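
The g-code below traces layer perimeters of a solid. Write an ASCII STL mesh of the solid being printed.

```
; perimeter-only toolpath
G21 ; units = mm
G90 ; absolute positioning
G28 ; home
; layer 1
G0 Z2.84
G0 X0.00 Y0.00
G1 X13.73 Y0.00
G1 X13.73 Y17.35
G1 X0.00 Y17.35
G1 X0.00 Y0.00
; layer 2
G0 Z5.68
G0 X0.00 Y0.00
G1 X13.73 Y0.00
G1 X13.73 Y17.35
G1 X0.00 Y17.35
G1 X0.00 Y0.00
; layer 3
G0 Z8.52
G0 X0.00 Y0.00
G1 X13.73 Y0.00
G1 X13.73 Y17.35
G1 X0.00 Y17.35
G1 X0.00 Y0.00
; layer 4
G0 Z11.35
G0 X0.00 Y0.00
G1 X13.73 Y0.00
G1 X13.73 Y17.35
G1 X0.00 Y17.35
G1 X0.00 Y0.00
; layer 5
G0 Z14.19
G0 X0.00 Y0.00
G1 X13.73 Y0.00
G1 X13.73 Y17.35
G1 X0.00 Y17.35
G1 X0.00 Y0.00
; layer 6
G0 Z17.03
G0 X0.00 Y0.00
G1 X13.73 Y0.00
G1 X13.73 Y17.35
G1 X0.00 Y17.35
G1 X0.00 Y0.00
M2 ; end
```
solid part
  facet normal 0.0000 0.0000 -1.0000
    outer loop
      vertex 13.73 17.35 0.00
      vertex 13.73 0.00 0.00
      vertex 0.00 0.00 0.00
    endloop
  endfacet
  facet normal 0.0000 0.0000 -1.0000
    outer loop
      vertex 0.00 17.35 0.00
      vertex 13.73 17.35 0.00
      vertex 0.00 0.00 0.00
    endloop
  endfacet
  facet normal 0.0000 0.0000 1.0000
    outer loop
      vertex 0.00 0.00 17.03
      vertex 13.73 0.00 17.03
      vertex 13.73 17.35 17.03
    endloop
  endfacet
  facet normal 0.0000 0.0000 1.0000
    outer loop
      vertex 0.00 0.00 17.03
      vertex 13.73 17.35 17.03
      vertex 0.00 17.35 17.03
    endloop
  endfacet
  facet normal 0.0000 -1.0000 0.0000
    outer loop
      vertex 0.00 0.00 0.00
      vertex 13.73 0.00 0.00
      vertex 13.73 0.00 17.03
    endloop
  endfacet
  facet normal 0.0000 -1.0000 0.0000
    outer loop
      vertex 0.00 0.00 0.00
      vertex 13.73 0.00 17.03
      vertex 0.00 0.00 17.03
    endloop
  endfacet
  facet normal 0.0000 1.0000 0.0000
    outer loop
      vertex 13.73 17.35 17.03
      vertex 13.73 17.35 0.00
      vertex 0.00 17.35 0.00
    endloop
  endfacet
  facet normal 0.0000 1.0000 0.0000
    outer loop
      vertex 0.00 17.35 17.03
      vertex 13.73 17.35 17.03
      vertex 0.00 17.35 0.00
    endloop
  endfacet
  facet normal -1.0000 0.0000 0.0000
    outer loop
      vertex 0.00 17.35 17.03
      vertex 0.00 17.35 0.00
      vertex 0.00 0.00 0.00
    endloop
  endfacet
  facet normal -1.0000 0.0000 0.0000
    outer loop
      vertex 0.00 0.00 17.03
      vertex 0.00 17.35 17.03
      vertex 0.00 0.00 0.00
    endloop
  endfacet
  facet normal 1.0000 0.0000 0.0000
    outer loop
      vertex 13.73 0.00 0.00
      vertex 13.73 17.35 0.00
      vertex 13.73 17.35 17.03
    endloop
  endfacet
  facet normal 1.0000 0.0000 0.0000
    outer loop
      vertex 13.73 0.00 0.00
      vertex 13.73 17.35 17.03
      vertex 13.73 0.00 17.03
    endloop
  endfacet
endsolid part

The G0 Z moves step by Δz≈2.84 mm. Every layer's G1 loop is the same polygon, so the solid is a straight extrusion of it from z=0 to z≈17. Closing with flat bottom and top caps and triangulating gives 12 facets — a rectangular box, roughly 13.7 × 17.4 mm footprint and 17 mm tall.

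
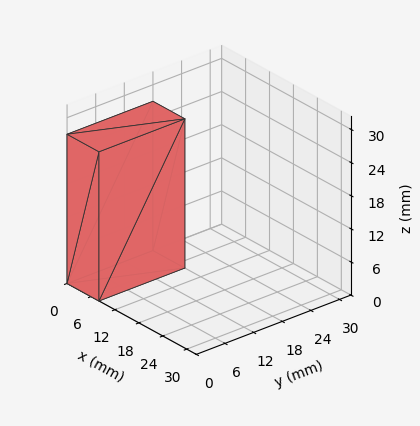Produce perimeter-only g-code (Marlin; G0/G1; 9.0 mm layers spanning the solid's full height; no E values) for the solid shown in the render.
Reading the render: the shape is a rectangular box, roughly 8 × 18 mm footprint and 27 mm tall (dimensions read to the nearest mm from the axis ticks). For the g-code, the solid's height is divided into equal slices at the stated Δz and each level perimeter traced with G1 moves after a G0 lift.

; perimeter-only toolpath
G21 ; units = mm
G90 ; absolute positioning
G28 ; home
; layer 1
G0 Z9.0
G0 X0.0 Y0.0
G1 X8.0 Y0.0
G1 X8.0 Y18.0
G1 X0.0 Y18.0
G1 X0.0 Y0.0
; layer 2
G0 Z18.0
G0 X0.0 Y0.0
G1 X8.0 Y0.0
G1 X8.0 Y18.0
G1 X0.0 Y18.0
G1 X0.0 Y0.0
; layer 3
G0 Z27.0
G0 X0.0 Y0.0
G1 X8.0 Y0.0
G1 X8.0 Y18.0
G1 X0.0 Y18.0
G1 X0.0 Y0.0
M2 ; end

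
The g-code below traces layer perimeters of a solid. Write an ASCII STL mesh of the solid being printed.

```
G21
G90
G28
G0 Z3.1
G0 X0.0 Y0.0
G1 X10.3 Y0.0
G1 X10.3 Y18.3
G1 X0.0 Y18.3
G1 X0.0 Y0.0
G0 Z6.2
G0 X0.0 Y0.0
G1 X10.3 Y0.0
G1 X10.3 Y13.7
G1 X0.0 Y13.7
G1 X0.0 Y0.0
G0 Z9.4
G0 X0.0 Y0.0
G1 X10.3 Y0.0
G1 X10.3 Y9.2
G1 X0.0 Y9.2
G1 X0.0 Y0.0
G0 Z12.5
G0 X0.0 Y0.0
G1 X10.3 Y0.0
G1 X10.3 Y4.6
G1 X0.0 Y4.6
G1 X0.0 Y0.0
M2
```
solid part
  facet normal 0.0000 0.0000 -1.0000
    outer loop
      vertex 10.3 22.9 0.0
      vertex 10.3 0.0 0.0
      vertex 0.0 0.0 0.0
    endloop
  endfacet
  facet normal 0.0000 0.0000 -1.0000
    outer loop
      vertex 0.0 22.9 0.0
      vertex 10.3 22.9 0.0
      vertex 0.0 0.0 0.0
    endloop
  endfacet
  facet normal 0.0000 -1.0000 0.0000
    outer loop
      vertex 0.0 0.0 0.0
      vertex 10.3 0.0 0.0
      vertex 10.3 0.0 15.6
    endloop
  endfacet
  facet normal 0.0000 -1.0000 0.0000
    outer loop
      vertex 0.0 0.0 0.0
      vertex 10.3 0.0 15.6
      vertex 0.0 0.0 15.6
    endloop
  endfacet
  facet normal 0.0000 0.5630 0.8265
    outer loop
      vertex 0.0 0.0 15.6
      vertex 10.3 0.0 15.6
      vertex 10.3 22.9 0.0
    endloop
  endfacet
  facet normal 0.0000 0.5630 0.8265
    outer loop
      vertex 0.0 0.0 15.6
      vertex 10.3 22.9 0.0
      vertex 0.0 22.9 0.0
    endloop
  endfacet
  facet normal -1.0000 0.0000 0.0000
    outer loop
      vertex 0.0 0.0 15.6
      vertex 0.0 22.9 0.0
      vertex 0.0 0.0 0.0
    endloop
  endfacet
  facet normal 1.0000 0.0000 0.0000
    outer loop
      vertex 10.3 0.0 0.0
      vertex 10.3 22.9 0.0
      vertex 10.3 0.0 15.6
    endloop
  endfacet
endsolid part

The G0 Z moves step by Δz≈3.1 mm. The G1 loops shrink linearly with z, so the solid tapers from its base footprint up to z≈15.6. Closing with a flat bottom cap and the tapered top and triangulating gives 8 facets — a wedge (ramp): 10.3 × 22.9 mm base, rising to 15.6 mm along the y=0 edge and sloping linearly to z=0 at y=22.9.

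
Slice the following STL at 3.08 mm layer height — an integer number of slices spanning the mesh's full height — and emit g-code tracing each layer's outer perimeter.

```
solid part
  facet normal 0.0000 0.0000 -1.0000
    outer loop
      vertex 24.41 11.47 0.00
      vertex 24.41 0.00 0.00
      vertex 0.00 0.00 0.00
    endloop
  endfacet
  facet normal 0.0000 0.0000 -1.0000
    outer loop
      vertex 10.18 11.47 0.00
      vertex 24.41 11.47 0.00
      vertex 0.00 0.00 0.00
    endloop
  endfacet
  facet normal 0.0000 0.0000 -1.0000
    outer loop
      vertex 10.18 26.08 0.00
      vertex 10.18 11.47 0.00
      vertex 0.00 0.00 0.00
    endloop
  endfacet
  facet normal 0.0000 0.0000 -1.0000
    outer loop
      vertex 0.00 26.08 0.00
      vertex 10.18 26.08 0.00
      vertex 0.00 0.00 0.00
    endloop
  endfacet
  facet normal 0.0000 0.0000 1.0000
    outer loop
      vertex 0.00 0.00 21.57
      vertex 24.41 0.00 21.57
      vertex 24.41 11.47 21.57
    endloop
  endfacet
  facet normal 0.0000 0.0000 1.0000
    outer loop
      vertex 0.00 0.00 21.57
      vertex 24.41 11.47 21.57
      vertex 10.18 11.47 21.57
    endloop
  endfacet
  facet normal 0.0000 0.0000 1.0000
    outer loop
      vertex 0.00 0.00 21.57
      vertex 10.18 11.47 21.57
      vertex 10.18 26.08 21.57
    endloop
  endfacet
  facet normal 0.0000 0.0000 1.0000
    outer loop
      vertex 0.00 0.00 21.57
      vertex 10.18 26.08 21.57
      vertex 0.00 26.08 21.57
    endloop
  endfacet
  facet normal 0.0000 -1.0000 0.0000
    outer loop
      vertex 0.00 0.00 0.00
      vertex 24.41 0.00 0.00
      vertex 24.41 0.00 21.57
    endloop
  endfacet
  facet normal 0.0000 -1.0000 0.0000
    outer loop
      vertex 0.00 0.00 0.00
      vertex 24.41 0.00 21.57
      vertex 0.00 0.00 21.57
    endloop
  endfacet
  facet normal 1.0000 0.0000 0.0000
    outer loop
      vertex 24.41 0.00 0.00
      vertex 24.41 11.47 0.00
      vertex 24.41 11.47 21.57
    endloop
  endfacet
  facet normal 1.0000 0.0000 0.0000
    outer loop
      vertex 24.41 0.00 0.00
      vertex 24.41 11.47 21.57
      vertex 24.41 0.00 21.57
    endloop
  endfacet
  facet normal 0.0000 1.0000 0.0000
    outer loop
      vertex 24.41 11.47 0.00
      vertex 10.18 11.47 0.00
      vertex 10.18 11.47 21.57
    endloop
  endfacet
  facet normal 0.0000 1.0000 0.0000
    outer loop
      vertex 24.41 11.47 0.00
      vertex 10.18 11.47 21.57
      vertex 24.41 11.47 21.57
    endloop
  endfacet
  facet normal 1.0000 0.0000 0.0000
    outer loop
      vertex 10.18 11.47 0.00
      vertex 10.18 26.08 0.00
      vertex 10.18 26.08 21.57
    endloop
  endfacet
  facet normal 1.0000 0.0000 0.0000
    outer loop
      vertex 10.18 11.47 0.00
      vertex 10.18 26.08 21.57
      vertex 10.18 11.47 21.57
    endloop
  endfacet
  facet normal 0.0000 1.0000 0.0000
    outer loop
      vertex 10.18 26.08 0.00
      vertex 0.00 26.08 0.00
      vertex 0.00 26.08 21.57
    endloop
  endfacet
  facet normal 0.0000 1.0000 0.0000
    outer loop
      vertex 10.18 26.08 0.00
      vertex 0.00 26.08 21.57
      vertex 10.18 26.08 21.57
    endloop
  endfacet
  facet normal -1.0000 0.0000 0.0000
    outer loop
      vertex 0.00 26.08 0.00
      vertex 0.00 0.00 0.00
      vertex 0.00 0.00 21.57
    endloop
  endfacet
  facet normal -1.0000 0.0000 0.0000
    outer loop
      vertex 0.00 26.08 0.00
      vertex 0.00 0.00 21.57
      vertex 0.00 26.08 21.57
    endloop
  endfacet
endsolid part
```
; perimeter-only toolpath
G21 ; units = mm
G90 ; absolute positioning
G28 ; home
; layer 1
G0 Z3.08
G0 X0.00 Y0.00
G1 X24.41 Y0.00
G1 X24.41 Y11.47
G1 X10.18 Y11.47
G1 X10.18 Y26.08
G1 X0.00 Y26.08
G1 X0.00 Y0.00
; layer 2
G0 Z6.16
G0 X0.00 Y0.00
G1 X24.41 Y0.00
G1 X24.41 Y11.47
G1 X10.18 Y11.47
G1 X10.18 Y26.08
G1 X0.00 Y26.08
G1 X0.00 Y0.00
; layer 3
G0 Z9.24
G0 X0.00 Y0.00
G1 X24.41 Y0.00
G1 X24.41 Y11.47
G1 X10.18 Y11.47
G1 X10.18 Y26.08
G1 X0.00 Y26.08
G1 X0.00 Y0.00
; layer 4
G0 Z12.33
G0 X0.00 Y0.00
G1 X24.41 Y0.00
G1 X24.41 Y11.47
G1 X10.18 Y11.47
G1 X10.18 Y26.08
G1 X0.00 Y26.08
G1 X0.00 Y0.00
; layer 5
G0 Z15.41
G0 X0.00 Y0.00
G1 X24.41 Y0.00
G1 X24.41 Y11.47
G1 X10.18 Y11.47
G1 X10.18 Y26.08
G1 X0.00 Y26.08
G1 X0.00 Y0.00
; layer 6
G0 Z18.49
G0 X0.00 Y0.00
G1 X24.41 Y0.00
G1 X24.41 Y11.47
G1 X10.18 Y11.47
G1 X10.18 Y26.08
G1 X0.00 Y26.08
G1 X0.00 Y0.00
; layer 7
G0 Z21.57
G0 X0.00 Y0.00
G1 X24.41 Y0.00
G1 X24.41 Y11.47
G1 X10.18 Y11.47
G1 X10.18 Y26.08
G1 X0.00 Y26.08
G1 X0.00 Y0.00
M2 ; end

The solid is an L-shaped prism: outer 24.4 × 26.1 mm, arm thicknesses ≈ 11.5 mm (horizontal) and 10.2 mm (vertical), extruded 21.6 mm in z. Slicing at Δz = 3.08 mm — 7 equal slices spanning the solid's height, so layer i sits at z = i·h/7 — gives 7 non-empty perimeters. Each is a 6-segment closed polygon; G0 lifts to the layer z and rapids to the start vertex, then G1 traces the edges.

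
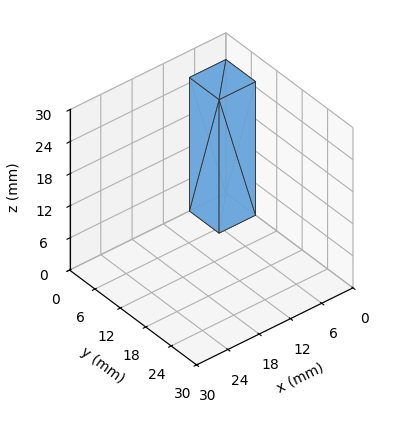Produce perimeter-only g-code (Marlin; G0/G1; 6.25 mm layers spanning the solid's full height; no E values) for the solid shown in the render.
Reading the render: the shape is a rectangular box, roughly 7 × 7 mm footprint and 25 mm tall (dimensions read to the nearest mm from the axis ticks). For the g-code, the solid's height is divided into equal slices at the stated Δz and each level perimeter traced with G1 moves after a G0 lift.

; perimeter-only toolpath
G21 ; units = mm
G90 ; absolute positioning
G28 ; home
; layer 1
G0 Z6.25
G0 X0.00 Y0.00
G1 X7.00 Y0.00
G1 X7.00 Y7.00
G1 X0.00 Y7.00
G1 X0.00 Y0.00
; layer 2
G0 Z12.50
G0 X0.00 Y0.00
G1 X7.00 Y0.00
G1 X7.00 Y7.00
G1 X0.00 Y7.00
G1 X0.00 Y0.00
; layer 3
G0 Z18.75
G0 X0.00 Y0.00
G1 X7.00 Y0.00
G1 X7.00 Y7.00
G1 X0.00 Y7.00
G1 X0.00 Y0.00
; layer 4
G0 Z25.00
G0 X0.00 Y0.00
G1 X7.00 Y0.00
G1 X7.00 Y7.00
G1 X0.00 Y7.00
G1 X0.00 Y0.00
M2 ; end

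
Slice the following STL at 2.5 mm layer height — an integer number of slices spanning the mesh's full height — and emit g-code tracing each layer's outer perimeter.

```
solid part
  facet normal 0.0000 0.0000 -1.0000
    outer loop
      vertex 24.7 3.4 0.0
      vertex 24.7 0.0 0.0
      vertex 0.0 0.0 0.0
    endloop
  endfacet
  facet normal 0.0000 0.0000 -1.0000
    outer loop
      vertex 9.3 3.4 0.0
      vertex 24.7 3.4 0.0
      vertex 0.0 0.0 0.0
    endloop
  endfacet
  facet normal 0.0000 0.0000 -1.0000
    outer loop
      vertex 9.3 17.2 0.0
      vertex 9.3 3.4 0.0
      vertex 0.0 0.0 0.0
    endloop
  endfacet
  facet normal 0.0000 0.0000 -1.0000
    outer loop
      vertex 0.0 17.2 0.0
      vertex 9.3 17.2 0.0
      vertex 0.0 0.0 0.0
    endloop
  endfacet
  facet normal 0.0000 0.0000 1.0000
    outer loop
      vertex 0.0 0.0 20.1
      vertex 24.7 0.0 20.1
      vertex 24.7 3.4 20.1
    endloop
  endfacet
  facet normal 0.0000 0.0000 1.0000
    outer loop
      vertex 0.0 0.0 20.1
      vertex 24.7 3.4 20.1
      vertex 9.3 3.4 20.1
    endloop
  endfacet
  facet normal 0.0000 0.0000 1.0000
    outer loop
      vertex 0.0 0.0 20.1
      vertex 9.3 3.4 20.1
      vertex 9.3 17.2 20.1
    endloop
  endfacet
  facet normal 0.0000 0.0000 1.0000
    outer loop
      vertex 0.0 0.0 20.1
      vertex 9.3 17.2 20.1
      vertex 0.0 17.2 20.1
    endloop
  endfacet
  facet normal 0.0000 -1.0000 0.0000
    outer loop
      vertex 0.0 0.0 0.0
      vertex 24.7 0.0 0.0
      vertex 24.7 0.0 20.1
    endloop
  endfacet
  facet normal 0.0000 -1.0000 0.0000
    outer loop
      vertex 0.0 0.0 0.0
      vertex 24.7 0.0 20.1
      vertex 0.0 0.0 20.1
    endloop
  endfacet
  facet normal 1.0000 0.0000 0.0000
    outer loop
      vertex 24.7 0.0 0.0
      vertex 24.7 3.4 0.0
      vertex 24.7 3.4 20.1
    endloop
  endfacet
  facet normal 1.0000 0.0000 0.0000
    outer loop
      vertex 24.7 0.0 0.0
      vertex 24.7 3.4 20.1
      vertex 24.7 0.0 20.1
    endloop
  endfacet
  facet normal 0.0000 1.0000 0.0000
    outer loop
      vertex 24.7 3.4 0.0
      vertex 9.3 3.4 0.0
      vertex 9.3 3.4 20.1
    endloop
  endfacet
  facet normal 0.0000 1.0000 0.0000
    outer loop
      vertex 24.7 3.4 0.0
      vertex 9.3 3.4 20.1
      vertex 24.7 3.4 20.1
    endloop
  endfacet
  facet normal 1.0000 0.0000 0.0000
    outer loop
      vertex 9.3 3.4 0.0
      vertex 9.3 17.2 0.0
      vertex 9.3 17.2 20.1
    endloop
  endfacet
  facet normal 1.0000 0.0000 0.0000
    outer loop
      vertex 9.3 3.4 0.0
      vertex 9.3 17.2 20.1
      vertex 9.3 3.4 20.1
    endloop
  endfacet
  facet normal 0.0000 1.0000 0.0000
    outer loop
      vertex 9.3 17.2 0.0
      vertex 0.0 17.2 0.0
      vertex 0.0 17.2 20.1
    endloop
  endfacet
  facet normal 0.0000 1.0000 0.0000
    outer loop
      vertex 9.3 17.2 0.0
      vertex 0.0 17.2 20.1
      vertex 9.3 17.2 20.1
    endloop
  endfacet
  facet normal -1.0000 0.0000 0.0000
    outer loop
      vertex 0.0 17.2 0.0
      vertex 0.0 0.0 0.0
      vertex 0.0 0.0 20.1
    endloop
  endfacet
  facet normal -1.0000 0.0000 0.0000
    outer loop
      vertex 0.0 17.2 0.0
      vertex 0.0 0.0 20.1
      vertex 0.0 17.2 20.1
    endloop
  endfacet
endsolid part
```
; perimeter-only toolpath
G21 ; units = mm
G90 ; absolute positioning
G28 ; home
; layer 1
G0 Z2.5
G0 X0.0 Y0.0
G1 X24.7 Y0.0
G1 X24.7 Y3.4
G1 X9.3 Y3.4
G1 X9.3 Y17.2
G1 X0.0 Y17.2
G1 X0.0 Y0.0
; layer 2
G0 Z5.0
G0 X0.0 Y0.0
G1 X24.7 Y0.0
G1 X24.7 Y3.4
G1 X9.3 Y3.4
G1 X9.3 Y17.2
G1 X0.0 Y17.2
G1 X0.0 Y0.0
; layer 3
G0 Z7.5
G0 X0.0 Y0.0
G1 X24.7 Y0.0
G1 X24.7 Y3.4
G1 X9.3 Y3.4
G1 X9.3 Y17.2
G1 X0.0 Y17.2
G1 X0.0 Y0.0
; layer 4
G0 Z10.1
G0 X0.0 Y0.0
G1 X24.7 Y0.0
G1 X24.7 Y3.4
G1 X9.3 Y3.4
G1 X9.3 Y17.2
G1 X0.0 Y17.2
G1 X0.0 Y0.0
; layer 5
G0 Z12.6
G0 X0.0 Y0.0
G1 X24.7 Y0.0
G1 X24.7 Y3.4
G1 X9.3 Y3.4
G1 X9.3 Y17.2
G1 X0.0 Y17.2
G1 X0.0 Y0.0
; layer 6
G0 Z15.1
G0 X0.0 Y0.0
G1 X24.7 Y0.0
G1 X24.7 Y3.4
G1 X9.3 Y3.4
G1 X9.3 Y17.2
G1 X0.0 Y17.2
G1 X0.0 Y0.0
; layer 7
G0 Z17.6
G0 X0.0 Y0.0
G1 X24.7 Y0.0
G1 X24.7 Y3.4
G1 X9.3 Y3.4
G1 X9.3 Y17.2
G1 X0.0 Y17.2
G1 X0.0 Y0.0
; layer 8
G0 Z20.1
G0 X0.0 Y0.0
G1 X24.7 Y0.0
G1 X24.7 Y3.4
G1 X9.3 Y3.4
G1 X9.3 Y17.2
G1 X0.0 Y17.2
G1 X0.0 Y0.0
M2 ; end

The solid is an L-shaped prism: outer 24.7 × 17.2 mm, arm thicknesses ≈ 3.4 mm (horizontal) and 9.3 mm (vertical), extruded 20.1 mm in z. Slicing at Δz = 2.5 mm — 8 equal slices spanning the solid's height, so layer i sits at z = i·h/8 — gives 8 non-empty perimeters. Each is a 6-segment closed polygon; G0 lifts to the layer z and rapids to the start vertex, then G1 traces the edges.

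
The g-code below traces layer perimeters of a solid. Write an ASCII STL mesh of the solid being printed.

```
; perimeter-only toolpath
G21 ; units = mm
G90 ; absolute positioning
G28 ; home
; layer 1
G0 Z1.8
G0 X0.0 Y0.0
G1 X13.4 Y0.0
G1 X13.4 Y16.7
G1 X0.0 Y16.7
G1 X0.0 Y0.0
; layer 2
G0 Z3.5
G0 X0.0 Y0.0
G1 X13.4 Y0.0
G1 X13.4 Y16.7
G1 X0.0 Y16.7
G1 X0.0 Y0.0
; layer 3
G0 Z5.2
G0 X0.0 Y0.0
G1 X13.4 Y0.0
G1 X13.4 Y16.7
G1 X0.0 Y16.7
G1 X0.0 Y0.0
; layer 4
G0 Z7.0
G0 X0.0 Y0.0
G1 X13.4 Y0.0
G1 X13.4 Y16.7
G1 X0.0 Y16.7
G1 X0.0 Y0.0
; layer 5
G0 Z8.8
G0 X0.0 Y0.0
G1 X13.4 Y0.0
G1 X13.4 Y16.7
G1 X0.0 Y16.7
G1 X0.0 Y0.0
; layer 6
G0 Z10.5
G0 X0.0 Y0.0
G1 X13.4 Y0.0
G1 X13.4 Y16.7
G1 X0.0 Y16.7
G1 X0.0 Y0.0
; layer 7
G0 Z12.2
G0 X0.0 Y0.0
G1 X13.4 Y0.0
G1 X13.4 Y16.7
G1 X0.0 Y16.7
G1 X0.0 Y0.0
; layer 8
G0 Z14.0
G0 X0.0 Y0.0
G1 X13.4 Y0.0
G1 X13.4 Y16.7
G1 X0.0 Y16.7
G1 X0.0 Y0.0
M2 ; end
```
solid part
  facet normal 0.0000 0.0000 -1.0000
    outer loop
      vertex 13.4 16.7 0.0
      vertex 13.4 0.0 0.0
      vertex 0.0 0.0 0.0
    endloop
  endfacet
  facet normal 0.0000 0.0000 -1.0000
    outer loop
      vertex 0.0 16.7 0.0
      vertex 13.4 16.7 0.0
      vertex 0.0 0.0 0.0
    endloop
  endfacet
  facet normal 0.0000 0.0000 1.0000
    outer loop
      vertex 0.0 0.0 14.0
      vertex 13.4 0.0 14.0
      vertex 13.4 16.7 14.0
    endloop
  endfacet
  facet normal 0.0000 0.0000 1.0000
    outer loop
      vertex 0.0 0.0 14.0
      vertex 13.4 16.7 14.0
      vertex 0.0 16.7 14.0
    endloop
  endfacet
  facet normal 0.0000 -1.0000 0.0000
    outer loop
      vertex 0.0 0.0 0.0
      vertex 13.4 0.0 0.0
      vertex 13.4 0.0 14.0
    endloop
  endfacet
  facet normal 0.0000 -1.0000 0.0000
    outer loop
      vertex 0.0 0.0 0.0
      vertex 13.4 0.0 14.0
      vertex 0.0 0.0 14.0
    endloop
  endfacet
  facet normal 0.0000 1.0000 0.0000
    outer loop
      vertex 13.4 16.7 14.0
      vertex 13.4 16.7 0.0
      vertex 0.0 16.7 0.0
    endloop
  endfacet
  facet normal 0.0000 1.0000 0.0000
    outer loop
      vertex 0.0 16.7 14.0
      vertex 13.4 16.7 14.0
      vertex 0.0 16.7 0.0
    endloop
  endfacet
  facet normal -1.0000 0.0000 0.0000
    outer loop
      vertex 0.0 16.7 14.0
      vertex 0.0 16.7 0.0
      vertex 0.0 0.0 0.0
    endloop
  endfacet
  facet normal -1.0000 0.0000 0.0000
    outer loop
      vertex 0.0 0.0 14.0
      vertex 0.0 16.7 14.0
      vertex 0.0 0.0 0.0
    endloop
  endfacet
  facet normal 1.0000 0.0000 0.0000
    outer loop
      vertex 13.4 0.0 0.0
      vertex 13.4 16.7 0.0
      vertex 13.4 16.7 14.0
    endloop
  endfacet
  facet normal 1.0000 0.0000 0.0000
    outer loop
      vertex 13.4 0.0 0.0
      vertex 13.4 16.7 14.0
      vertex 13.4 0.0 14.0
    endloop
  endfacet
endsolid part

The G0 Z moves step by Δz≈1.8 mm. Every layer's G1 loop is the same polygon, so the solid is a straight extrusion of it from z=0 to z≈14. Closing with flat bottom and top caps and triangulating gives 12 facets — a rectangular box, roughly 13.4 × 16.7 mm footprint and 14 mm tall.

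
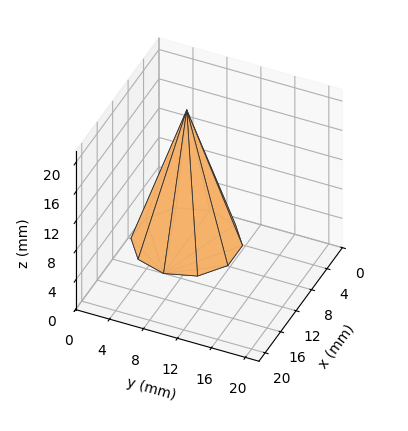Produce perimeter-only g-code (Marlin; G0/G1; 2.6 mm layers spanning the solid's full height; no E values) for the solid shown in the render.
Reading the render: the shape is a regular 10-sided pyramid, base circumscribed radius ≈ 6 mm, apex at z ≈ 18 mm (dimensions read to the nearest mm from the axis ticks). For the g-code, the solid's height is divided into equal slices at the stated Δz and each level perimeter traced with G1 moves after a G0 lift.

; perimeter-only toolpath
G21 ; units = mm
G90 ; absolute positioning
G28 ; home
; layer 1
G0 Z2.6
G0 X11.1 Y6.0
G1 X10.2 Y9.0
G1 X7.6 Y10.9
G1 X4.4 Y10.9
G1 X1.8 Y9.0
G1 X0.9 Y6.0
G1 X1.8 Y3.0
G1 X4.4 Y1.1
G1 X7.6 Y1.1
G1 X10.2 Y3.0
G1 X11.1 Y6.0
; layer 2
G0 Z5.1
G0 X10.3 Y6.0
G1 X9.5 Y8.5
G1 X7.4 Y10.1
G1 X4.6 Y10.1
G1 X2.5 Y8.5
G1 X1.7 Y6.0
G1 X2.5 Y3.5
G1 X4.6 Y1.9
G1 X7.4 Y1.9
G1 X9.5 Y3.5
G1 X10.3 Y6.0
; layer 3
G0 Z7.7
G0 X9.4 Y6.0
G1 X8.8 Y8.0
G1 X7.1 Y9.3
G1 X4.9 Y9.3
G1 X3.2 Y8.0
G1 X2.6 Y6.0
G1 X3.2 Y4.0
G1 X4.9 Y2.7
G1 X7.1 Y2.7
G1 X8.8 Y4.0
G1 X9.4 Y6.0
; layer 4
G0 Z10.3
G0 X8.6 Y6.0
G1 X8.1 Y7.5
G1 X6.8 Y8.4
G1 X5.2 Y8.4
G1 X3.9 Y7.5
G1 X3.4 Y6.0
G1 X3.9 Y4.5
G1 X5.2 Y3.6
G1 X6.8 Y3.6
G1 X8.1 Y4.5
G1 X8.6 Y6.0
; layer 5
G0 Z12.9
G0 X7.7 Y6.0
G1 X7.4 Y7.0
G1 X6.5 Y7.6
G1 X5.5 Y7.6
G1 X4.6 Y7.0
G1 X4.3 Y6.0
G1 X4.6 Y5.0
G1 X5.5 Y4.4
G1 X6.5 Y4.4
G1 X7.4 Y5.0
G1 X7.7 Y6.0
; layer 6
G0 Z15.4
G0 X6.9 Y6.0
G1 X6.7 Y6.5
G1 X6.3 Y6.8
G1 X5.7 Y6.8
G1 X5.3 Y6.5
G1 X5.1 Y6.0
G1 X5.3 Y5.5
G1 X5.7 Y5.2
G1 X6.3 Y5.2
G1 X6.7 Y5.5
G1 X6.9 Y6.0
M2 ; end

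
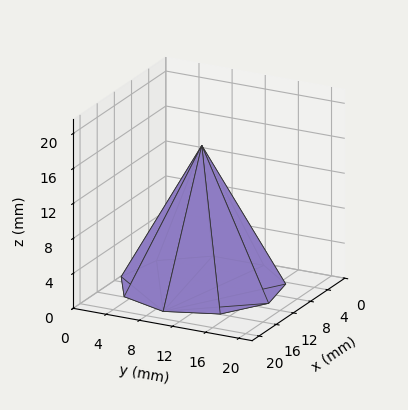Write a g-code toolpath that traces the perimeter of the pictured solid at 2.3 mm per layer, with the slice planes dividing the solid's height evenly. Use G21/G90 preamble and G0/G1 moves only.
Reading the render: the shape is a regular 9-sided pyramid, base circumscribed radius ≈ 9 mm, apex at z ≈ 16 mm (dimensions read to the nearest mm from the axis ticks). For the g-code, the solid's height is divided into equal slices at the stated Δz and each level perimeter traced with G1 moves after a G0 lift.

; perimeter-only toolpath
G21 ; units = mm
G90 ; absolute positioning
G28 ; home
; layer 1
G0 Z2.3
G0 X16.7 Y9.0
G1 X14.9 Y14.0
G1 X10.4 Y16.6
G1 X5.1 Y15.7
G1 X1.7 Y11.7
G1 X1.7 Y6.3
G1 X5.1 Y2.3
G1 X10.4 Y1.4
G1 X14.9 Y4.0
G1 X16.7 Y9.0
; layer 2
G0 Z4.6
G0 X15.4 Y9.0
G1 X13.9 Y13.1
G1 X10.1 Y15.4
G1 X5.8 Y14.6
G1 X2.9 Y11.2
G1 X2.9 Y6.8
G1 X5.8 Y3.4
G1 X10.1 Y2.6
G1 X13.9 Y4.9
G1 X15.4 Y9.0
; layer 3
G0 Z6.9
G0 X14.1 Y9.0
G1 X12.9 Y12.3
G1 X9.9 Y14.1
G1 X6.4 Y13.5
G1 X4.1 Y10.8
G1 X4.1 Y7.2
G1 X6.4 Y4.5
G1 X9.9 Y3.9
G1 X12.9 Y5.7
G1 X14.1 Y9.0
; layer 4
G0 Z9.1
G0 X12.9 Y9.0
G1 X12.0 Y11.5
G1 X9.7 Y12.8
G1 X7.1 Y12.3
G1 X5.4 Y10.3
G1 X5.4 Y7.7
G1 X7.1 Y5.7
G1 X9.7 Y5.2
G1 X12.0 Y6.5
G1 X12.9 Y9.0
; layer 5
G0 Z11.4
G0 X11.6 Y9.0
G1 X11.0 Y10.7
G1 X9.5 Y11.5
G1 X7.7 Y11.2
G1 X6.6 Y9.9
G1 X6.6 Y8.1
G1 X7.7 Y6.8
G1 X9.5 Y6.5
G1 X11.0 Y7.3
G1 X11.6 Y9.0
; layer 6
G0 Z13.7
G0 X10.3 Y9.0
G1 X10.0 Y9.8
G1 X9.2 Y10.3
G1 X8.4 Y10.1
G1 X7.8 Y9.4
G1 X7.8 Y8.6
G1 X8.4 Y7.9
G1 X9.2 Y7.7
G1 X10.0 Y8.2
G1 X10.3 Y9.0
M2 ; end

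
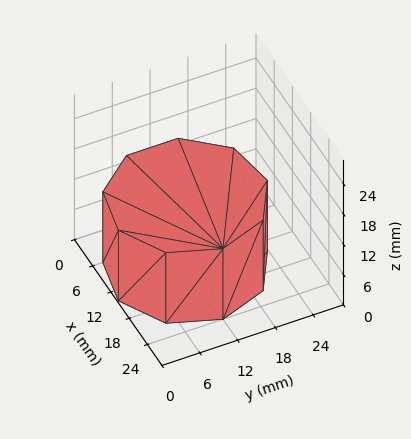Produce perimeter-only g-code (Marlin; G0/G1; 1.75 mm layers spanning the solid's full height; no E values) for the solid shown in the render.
Reading the render: the shape is a regular 9-sided prism (a cylinder approximated with 9 flat sides), circumscribed radius ≈ 12 mm, height ≈ 14 mm (dimensions read to the nearest mm from the axis ticks). For the g-code, the solid's height is divided into equal slices at the stated Δz and each level perimeter traced with G1 moves after a G0 lift.

; perimeter-only toolpath
G21 ; units = mm
G90 ; absolute positioning
G28 ; home
; layer 1
G0 Z1.75
G0 X24.00 Y12.00
G1 X21.19 Y19.71
G1 X14.08 Y23.82
G1 X6.00 Y22.39
G1 X0.72 Y16.10
G1 X0.72 Y7.90
G1 X6.00 Y1.61
G1 X14.08 Y0.18
G1 X21.19 Y4.29
G1 X24.00 Y12.00
; layer 2
G0 Z3.50
G0 X24.00 Y12.00
G1 X21.19 Y19.71
G1 X14.08 Y23.82
G1 X6.00 Y22.39
G1 X0.72 Y16.10
G1 X0.72 Y7.90
G1 X6.00 Y1.61
G1 X14.08 Y0.18
G1 X21.19 Y4.29
G1 X24.00 Y12.00
; layer 3
G0 Z5.25
G0 X24.00 Y12.00
G1 X21.19 Y19.71
G1 X14.08 Y23.82
G1 X6.00 Y22.39
G1 X0.72 Y16.10
G1 X0.72 Y7.90
G1 X6.00 Y1.61
G1 X14.08 Y0.18
G1 X21.19 Y4.29
G1 X24.00 Y12.00
; layer 4
G0 Z7.00
G0 X24.00 Y12.00
G1 X21.19 Y19.71
G1 X14.08 Y23.82
G1 X6.00 Y22.39
G1 X0.72 Y16.10
G1 X0.72 Y7.90
G1 X6.00 Y1.61
G1 X14.08 Y0.18
G1 X21.19 Y4.29
G1 X24.00 Y12.00
; layer 5
G0 Z8.75
G0 X24.00 Y12.00
G1 X21.19 Y19.71
G1 X14.08 Y23.82
G1 X6.00 Y22.39
G1 X0.72 Y16.10
G1 X0.72 Y7.90
G1 X6.00 Y1.61
G1 X14.08 Y0.18
G1 X21.19 Y4.29
G1 X24.00 Y12.00
; layer 6
G0 Z10.50
G0 X24.00 Y12.00
G1 X21.19 Y19.71
G1 X14.08 Y23.82
G1 X6.00 Y22.39
G1 X0.72 Y16.10
G1 X0.72 Y7.90
G1 X6.00 Y1.61
G1 X14.08 Y0.18
G1 X21.19 Y4.29
G1 X24.00 Y12.00
; layer 7
G0 Z12.25
G0 X24.00 Y12.00
G1 X21.19 Y19.71
G1 X14.08 Y23.82
G1 X6.00 Y22.39
G1 X0.72 Y16.10
G1 X0.72 Y7.90
G1 X6.00 Y1.61
G1 X14.08 Y0.18
G1 X21.19 Y4.29
G1 X24.00 Y12.00
; layer 8
G0 Z14.00
G0 X24.00 Y12.00
G1 X21.19 Y19.71
G1 X14.08 Y23.82
G1 X6.00 Y22.39
G1 X0.72 Y16.10
G1 X0.72 Y7.90
G1 X6.00 Y1.61
G1 X14.08 Y0.18
G1 X21.19 Y4.29
G1 X24.00 Y12.00
M2 ; end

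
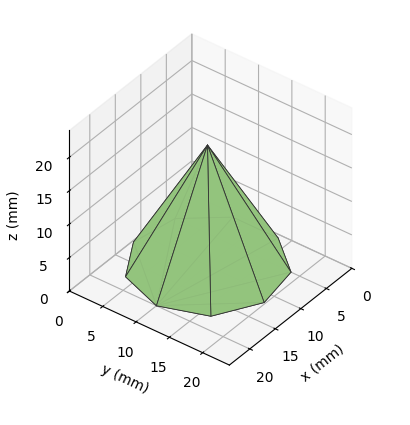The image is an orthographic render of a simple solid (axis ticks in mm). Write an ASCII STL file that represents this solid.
Reading the render: the shape is a regular 9-sided pyramid, base circumscribed radius ≈ 10 mm, apex at z ≈ 18 mm (dimensions read to the nearest mm from the axis ticks). For the STL, each face is triangulated and given an outward normal.

solid part
  facet normal 0.0000 0.0000 -1.0000
    outer loop
      vertex 11.7 19.8 0.0
      vertex 17.7 16.4 0.0
      vertex 20.0 10.0 0.0
    endloop
  endfacet
  facet normal 0.0000 0.0000 -1.0000
    outer loop
      vertex 5.0 18.7 0.0
      vertex 11.7 19.8 0.0
      vertex 20.0 10.0 0.0
    endloop
  endfacet
  facet normal 0.0000 0.0000 -1.0000
    outer loop
      vertex 0.6 13.4 0.0
      vertex 5.0 18.7 0.0
      vertex 20.0 10.0 0.0
    endloop
  endfacet
  facet normal 0.0000 0.0000 -1.0000
    outer loop
      vertex 0.6 6.6 0.0
      vertex 0.6 13.4 0.0
      vertex 20.0 10.0 0.0
    endloop
  endfacet
  facet normal 0.0000 0.0000 -1.0000
    outer loop
      vertex 5.0 1.3 0.0
      vertex 0.6 6.6 0.0
      vertex 20.0 10.0 0.0
    endloop
  endfacet
  facet normal 0.0000 0.0000 -1.0000
    outer loop
      vertex 11.7 0.2 0.0
      vertex 5.0 1.3 0.0
      vertex 20.0 10.0 0.0
    endloop
  endfacet
  facet normal 0.0000 0.0000 -1.0000
    outer loop
      vertex 17.7 3.6 0.0
      vertex 11.7 0.2 0.0
      vertex 20.0 10.0 0.0
    endloop
  endfacet
  facet normal 0.8340 0.2997 0.4633
    outer loop
      vertex 20.0 10.0 0.0
      vertex 17.7 16.4 0.0
      vertex 10.0 10.0 18.0
    endloop
  endfacet
  facet normal 0.4374 0.7718 0.4615
    outer loop
      vertex 17.7 16.4 0.0
      vertex 11.7 19.8 0.0
      vertex 10.0 10.0 18.0
    endloop
  endfacet
  facet normal -0.1436 0.8748 0.4627
    outer loop
      vertex 11.7 19.8 0.0
      vertex 5.0 18.7 0.0
      vertex 10.0 10.0 18.0
    endloop
  endfacet
  facet normal -0.6819 0.5661 0.4631
    outer loop
      vertex 5.0 18.7 0.0
      vertex 0.6 13.4 0.0
      vertex 10.0 10.0 18.0
    endloop
  endfacet
  facet normal -0.8864 0.0000 0.4629
    outer loop
      vertex 0.6 13.4 0.0
      vertex 0.6 6.6 0.0
      vertex 10.0 10.0 18.0
    endloop
  endfacet
  facet normal -0.6819 -0.5661 0.4631
    outer loop
      vertex 0.6 6.6 0.0
      vertex 5.0 1.3 0.0
      vertex 10.0 10.0 18.0
    endloop
  endfacet
  facet normal -0.1436 -0.8748 0.4627
    outer loop
      vertex 5.0 1.3 0.0
      vertex 11.7 0.2 0.0
      vertex 10.0 10.0 18.0
    endloop
  endfacet
  facet normal 0.4374 -0.7718 0.4615
    outer loop
      vertex 11.7 0.2 0.0
      vertex 17.7 3.6 0.0
      vertex 10.0 10.0 18.0
    endloop
  endfacet
  facet normal 0.8340 -0.2997 0.4633
    outer loop
      vertex 17.7 3.6 0.0
      vertex 20.0 10.0 0.0
      vertex 10.0 10.0 18.0
    endloop
  endfacet
endsolid part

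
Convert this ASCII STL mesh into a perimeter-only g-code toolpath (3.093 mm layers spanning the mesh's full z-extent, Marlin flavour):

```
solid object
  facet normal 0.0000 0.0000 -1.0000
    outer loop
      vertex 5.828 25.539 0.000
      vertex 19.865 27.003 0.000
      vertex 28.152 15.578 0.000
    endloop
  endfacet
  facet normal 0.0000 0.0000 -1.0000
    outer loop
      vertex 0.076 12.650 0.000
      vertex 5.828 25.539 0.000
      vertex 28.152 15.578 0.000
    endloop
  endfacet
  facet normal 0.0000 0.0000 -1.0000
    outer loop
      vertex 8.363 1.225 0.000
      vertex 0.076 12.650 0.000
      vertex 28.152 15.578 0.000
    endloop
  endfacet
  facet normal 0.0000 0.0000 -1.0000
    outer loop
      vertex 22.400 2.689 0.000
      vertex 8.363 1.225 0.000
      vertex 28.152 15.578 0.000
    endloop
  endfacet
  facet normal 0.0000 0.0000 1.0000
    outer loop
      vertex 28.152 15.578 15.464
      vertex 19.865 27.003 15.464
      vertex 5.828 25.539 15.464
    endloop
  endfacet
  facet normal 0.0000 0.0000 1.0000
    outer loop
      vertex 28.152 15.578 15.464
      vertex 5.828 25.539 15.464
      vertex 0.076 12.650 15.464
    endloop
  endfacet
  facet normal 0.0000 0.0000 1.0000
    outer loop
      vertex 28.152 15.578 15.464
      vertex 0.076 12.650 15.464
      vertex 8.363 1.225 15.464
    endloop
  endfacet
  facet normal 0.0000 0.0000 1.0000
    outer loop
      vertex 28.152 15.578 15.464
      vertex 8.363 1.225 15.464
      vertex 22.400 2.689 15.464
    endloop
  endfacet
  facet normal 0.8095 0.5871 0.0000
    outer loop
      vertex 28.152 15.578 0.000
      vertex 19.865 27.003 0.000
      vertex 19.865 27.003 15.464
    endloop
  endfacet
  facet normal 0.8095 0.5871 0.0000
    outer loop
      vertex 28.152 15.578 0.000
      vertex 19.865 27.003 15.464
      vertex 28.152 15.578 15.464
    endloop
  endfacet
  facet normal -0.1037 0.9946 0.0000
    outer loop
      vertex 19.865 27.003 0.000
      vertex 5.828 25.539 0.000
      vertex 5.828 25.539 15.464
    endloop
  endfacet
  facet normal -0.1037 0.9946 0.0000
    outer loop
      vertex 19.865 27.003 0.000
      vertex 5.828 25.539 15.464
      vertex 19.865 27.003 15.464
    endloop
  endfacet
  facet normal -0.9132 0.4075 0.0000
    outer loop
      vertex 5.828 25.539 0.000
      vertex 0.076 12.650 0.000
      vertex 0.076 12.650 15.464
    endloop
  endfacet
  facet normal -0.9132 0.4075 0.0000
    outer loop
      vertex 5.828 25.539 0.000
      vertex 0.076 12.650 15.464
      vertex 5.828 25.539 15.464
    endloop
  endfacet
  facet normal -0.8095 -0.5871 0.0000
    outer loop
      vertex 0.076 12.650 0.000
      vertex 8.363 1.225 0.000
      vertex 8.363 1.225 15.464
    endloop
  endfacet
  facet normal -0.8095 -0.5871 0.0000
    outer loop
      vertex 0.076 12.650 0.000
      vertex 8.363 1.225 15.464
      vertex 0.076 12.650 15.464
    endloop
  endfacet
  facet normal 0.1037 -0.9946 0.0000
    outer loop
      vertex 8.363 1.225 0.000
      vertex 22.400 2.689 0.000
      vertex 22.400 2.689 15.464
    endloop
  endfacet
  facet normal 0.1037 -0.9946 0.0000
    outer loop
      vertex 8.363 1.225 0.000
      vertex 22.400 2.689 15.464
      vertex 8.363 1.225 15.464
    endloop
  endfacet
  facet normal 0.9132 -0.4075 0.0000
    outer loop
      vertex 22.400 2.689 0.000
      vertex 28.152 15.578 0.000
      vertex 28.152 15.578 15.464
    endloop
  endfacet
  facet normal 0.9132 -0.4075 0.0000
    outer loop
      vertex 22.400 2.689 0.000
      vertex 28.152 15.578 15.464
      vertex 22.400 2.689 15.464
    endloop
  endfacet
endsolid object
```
; perimeter-only toolpath
G21 ; units = mm
G90 ; absolute positioning
G28 ; home
; layer 1
G0 Z3.093
G0 X28.152 Y15.578
G1 X19.865 Y27.003
G1 X5.828 Y25.539
G1 X0.076 Y12.650
G1 X8.363 Y1.225
G1 X22.400 Y2.689
G1 X28.152 Y15.578
; layer 2
G0 Z6.186
G0 X28.152 Y15.578
G1 X19.865 Y27.003
G1 X5.828 Y25.539
G1 X0.076 Y12.650
G1 X8.363 Y1.225
G1 X22.400 Y2.689
G1 X28.152 Y15.578
; layer 3
G0 Z9.278
G0 X28.152 Y15.578
G1 X19.865 Y27.003
G1 X5.828 Y25.539
G1 X0.076 Y12.650
G1 X8.363 Y1.225
G1 X22.400 Y2.689
G1 X28.152 Y15.578
; layer 4
G0 Z12.371
G0 X28.152 Y15.578
G1 X19.865 Y27.003
G1 X5.828 Y25.539
G1 X0.076 Y12.650
G1 X8.363 Y1.225
G1 X22.400 Y2.689
G1 X28.152 Y15.578
; layer 5
G0 Z15.464
G0 X28.152 Y15.578
G1 X19.865 Y27.003
G1 X5.828 Y25.539
G1 X0.076 Y12.650
G1 X8.363 Y1.225
G1 X22.400 Y2.689
G1 X28.152 Y15.578
M2 ; end

The solid is a regular 6-sided prism (a cylinder approximated with 6 flat sides), circumscribed radius ≈ 14.1 mm, height ≈ 15.5 mm. Slicing at Δz = 3.093 mm — 5 equal slices spanning the solid's height, so layer i sits at z = i·h/5 — gives 5 non-empty perimeters. Each is a 6-segment closed polygon; G0 lifts to the layer z and rapids to the start vertex, then G1 traces the edges.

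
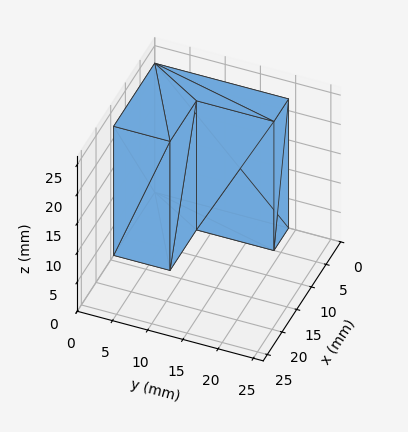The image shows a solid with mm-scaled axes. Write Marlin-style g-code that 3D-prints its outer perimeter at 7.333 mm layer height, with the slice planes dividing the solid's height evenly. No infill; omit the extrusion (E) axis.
Reading the render: the shape is an L-shaped prism: outer 14 × 19 mm, arm thicknesses ≈ 8 mm (horizontal) and 5 mm (vertical), extruded 22 mm in z (dimensions read to the nearest mm from the axis ticks). For the g-code, the solid's height is divided into equal slices at the stated Δz and each level perimeter traced with G1 moves after a G0 lift.

; perimeter-only toolpath
G21 ; units = mm
G90 ; absolute positioning
G28 ; home
; layer 1
G0 Z7.333
G0 X0.000 Y0.000
G1 X14.000 Y0.000
G1 X14.000 Y8.000
G1 X5.000 Y8.000
G1 X5.000 Y19.000
G1 X0.000 Y19.000
G1 X0.000 Y0.000
; layer 2
G0 Z14.667
G0 X0.000 Y0.000
G1 X14.000 Y0.000
G1 X14.000 Y8.000
G1 X5.000 Y8.000
G1 X5.000 Y19.000
G1 X0.000 Y19.000
G1 X0.000 Y0.000
; layer 3
G0 Z22.000
G0 X0.000 Y0.000
G1 X14.000 Y0.000
G1 X14.000 Y8.000
G1 X5.000 Y8.000
G1 X5.000 Y19.000
G1 X0.000 Y19.000
G1 X0.000 Y0.000
M2 ; end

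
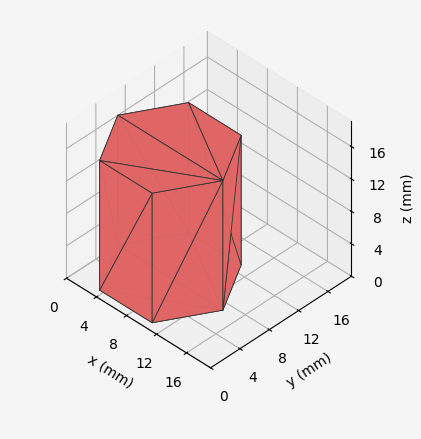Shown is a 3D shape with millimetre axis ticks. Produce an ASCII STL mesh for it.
Reading the render: the shape is a regular 6-sided prism (a cylinder approximated with 6 flat sides), circumscribed radius ≈ 7 mm, height ≈ 16 mm (dimensions read to the nearest mm from the axis ticks). For the STL, each face is triangulated and given an outward normal.

solid part
  facet normal 0.0000 0.0000 -1.0000
    outer loop
      vertex 3.500 13.062 0.000
      vertex 10.500 13.062 0.000
      vertex 14.000 7.000 0.000
    endloop
  endfacet
  facet normal 0.0000 0.0000 -1.0000
    outer loop
      vertex 0.000 7.000 0.000
      vertex 3.500 13.062 0.000
      vertex 14.000 7.000 0.000
    endloop
  endfacet
  facet normal 0.0000 0.0000 -1.0000
    outer loop
      vertex 3.500 0.938 0.000
      vertex 0.000 7.000 0.000
      vertex 14.000 7.000 0.000
    endloop
  endfacet
  facet normal 0.0000 0.0000 -1.0000
    outer loop
      vertex 10.500 0.938 0.000
      vertex 3.500 0.938 0.000
      vertex 14.000 7.000 0.000
    endloop
  endfacet
  facet normal 0.0000 0.0000 1.0000
    outer loop
      vertex 14.000 7.000 16.000
      vertex 10.500 13.062 16.000
      vertex 3.500 13.062 16.000
    endloop
  endfacet
  facet normal 0.0000 0.0000 1.0000
    outer loop
      vertex 14.000 7.000 16.000
      vertex 3.500 13.062 16.000
      vertex 0.000 7.000 16.000
    endloop
  endfacet
  facet normal 0.0000 0.0000 1.0000
    outer loop
      vertex 14.000 7.000 16.000
      vertex 0.000 7.000 16.000
      vertex 3.500 0.938 16.000
    endloop
  endfacet
  facet normal 0.0000 0.0000 1.0000
    outer loop
      vertex 14.000 7.000 16.000
      vertex 3.500 0.938 16.000
      vertex 10.500 0.938 16.000
    endloop
  endfacet
  facet normal 0.8660 0.5000 0.0000
    outer loop
      vertex 14.000 7.000 0.000
      vertex 10.500 13.062 0.000
      vertex 10.500 13.062 16.000
    endloop
  endfacet
  facet normal 0.8660 0.5000 0.0000
    outer loop
      vertex 14.000 7.000 0.000
      vertex 10.500 13.062 16.000
      vertex 14.000 7.000 16.000
    endloop
  endfacet
  facet normal 0.0000 1.0000 0.0000
    outer loop
      vertex 10.500 13.062 0.000
      vertex 3.500 13.062 0.000
      vertex 3.500 13.062 16.000
    endloop
  endfacet
  facet normal 0.0000 1.0000 0.0000
    outer loop
      vertex 10.500 13.062 0.000
      vertex 3.500 13.062 16.000
      vertex 10.500 13.062 16.000
    endloop
  endfacet
  facet normal -0.8660 0.5000 0.0000
    outer loop
      vertex 3.500 13.062 0.000
      vertex 0.000 7.000 0.000
      vertex 0.000 7.000 16.000
    endloop
  endfacet
  facet normal -0.8660 0.5000 0.0000
    outer loop
      vertex 3.500 13.062 0.000
      vertex 0.000 7.000 16.000
      vertex 3.500 13.062 16.000
    endloop
  endfacet
  facet normal -0.8660 -0.5000 0.0000
    outer loop
      vertex 0.000 7.000 0.000
      vertex 3.500 0.938 0.000
      vertex 3.500 0.938 16.000
    endloop
  endfacet
  facet normal -0.8660 -0.5000 0.0000
    outer loop
      vertex 0.000 7.000 0.000
      vertex 3.500 0.938 16.000
      vertex 0.000 7.000 16.000
    endloop
  endfacet
  facet normal 0.0000 -1.0000 0.0000
    outer loop
      vertex 3.500 0.938 0.000
      vertex 10.500 0.938 0.000
      vertex 10.500 0.938 16.000
    endloop
  endfacet
  facet normal 0.0000 -1.0000 0.0000
    outer loop
      vertex 3.500 0.938 0.000
      vertex 10.500 0.938 16.000
      vertex 3.500 0.938 16.000
    endloop
  endfacet
  facet normal 0.8660 -0.5000 0.0000
    outer loop
      vertex 10.500 0.938 0.000
      vertex 14.000 7.000 0.000
      vertex 14.000 7.000 16.000
    endloop
  endfacet
  facet normal 0.8660 -0.5000 0.0000
    outer loop
      vertex 10.500 0.938 0.000
      vertex 14.000 7.000 16.000
      vertex 10.500 0.938 16.000
    endloop
  endfacet
endsolid part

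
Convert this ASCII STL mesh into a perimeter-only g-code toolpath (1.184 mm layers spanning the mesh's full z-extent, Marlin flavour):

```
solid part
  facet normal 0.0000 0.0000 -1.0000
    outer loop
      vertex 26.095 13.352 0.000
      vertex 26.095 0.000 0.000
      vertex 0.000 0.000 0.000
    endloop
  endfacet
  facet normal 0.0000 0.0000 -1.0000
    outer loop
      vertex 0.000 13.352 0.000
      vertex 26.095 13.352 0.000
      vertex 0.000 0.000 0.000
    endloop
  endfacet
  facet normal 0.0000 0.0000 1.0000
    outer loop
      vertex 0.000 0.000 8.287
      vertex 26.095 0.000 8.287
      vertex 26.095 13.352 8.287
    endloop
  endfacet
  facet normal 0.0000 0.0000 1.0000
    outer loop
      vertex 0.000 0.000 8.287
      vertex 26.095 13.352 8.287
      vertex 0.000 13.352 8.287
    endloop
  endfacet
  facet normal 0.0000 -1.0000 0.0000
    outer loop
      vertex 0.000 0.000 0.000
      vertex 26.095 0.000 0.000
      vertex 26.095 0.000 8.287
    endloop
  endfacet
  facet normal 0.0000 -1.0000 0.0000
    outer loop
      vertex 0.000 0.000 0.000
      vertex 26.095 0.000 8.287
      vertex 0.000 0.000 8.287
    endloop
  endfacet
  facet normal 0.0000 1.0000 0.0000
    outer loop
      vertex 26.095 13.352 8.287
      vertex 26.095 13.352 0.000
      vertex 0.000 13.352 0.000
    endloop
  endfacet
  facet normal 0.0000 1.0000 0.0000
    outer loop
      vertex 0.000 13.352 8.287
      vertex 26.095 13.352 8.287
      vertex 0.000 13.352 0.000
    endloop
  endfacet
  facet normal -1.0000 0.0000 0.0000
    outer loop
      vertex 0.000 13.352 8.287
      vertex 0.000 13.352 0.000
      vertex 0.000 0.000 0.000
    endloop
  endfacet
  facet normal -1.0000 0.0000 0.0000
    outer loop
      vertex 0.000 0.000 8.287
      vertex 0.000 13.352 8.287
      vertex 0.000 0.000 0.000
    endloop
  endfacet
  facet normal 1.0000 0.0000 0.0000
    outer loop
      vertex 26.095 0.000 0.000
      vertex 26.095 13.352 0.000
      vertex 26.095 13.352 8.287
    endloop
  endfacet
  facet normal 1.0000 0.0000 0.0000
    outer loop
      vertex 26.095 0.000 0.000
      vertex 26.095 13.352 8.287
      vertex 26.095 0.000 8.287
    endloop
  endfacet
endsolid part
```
; perimeter-only toolpath
G21 ; units = mm
G90 ; absolute positioning
G28 ; home
; layer 1
G0 Z1.184
G0 X0.000 Y0.000
G1 X26.095 Y0.000
G1 X26.095 Y13.352
G1 X0.000 Y13.352
G1 X0.000 Y0.000
; layer 2
G0 Z2.368
G0 X0.000 Y0.000
G1 X26.095 Y0.000
G1 X26.095 Y13.352
G1 X0.000 Y13.352
G1 X0.000 Y0.000
; layer 3
G0 Z3.552
G0 X0.000 Y0.000
G1 X26.095 Y0.000
G1 X26.095 Y13.352
G1 X0.000 Y13.352
G1 X0.000 Y0.000
; layer 4
G0 Z4.735
G0 X0.000 Y0.000
G1 X26.095 Y0.000
G1 X26.095 Y13.352
G1 X0.000 Y13.352
G1 X0.000 Y0.000
; layer 5
G0 Z5.919
G0 X0.000 Y0.000
G1 X26.095 Y0.000
G1 X26.095 Y13.352
G1 X0.000 Y13.352
G1 X0.000 Y0.000
; layer 6
G0 Z7.103
G0 X0.000 Y0.000
G1 X26.095 Y0.000
G1 X26.095 Y13.352
G1 X0.000 Y13.352
G1 X0.000 Y0.000
; layer 7
G0 Z8.287
G0 X0.000 Y0.000
G1 X26.095 Y0.000
G1 X26.095 Y13.352
G1 X0.000 Y13.352
G1 X0.000 Y0.000
M2 ; end

The solid is a rectangular box, roughly 26.1 × 13.4 mm footprint and 8.29 mm tall. Slicing at Δz = 1.184 mm — 7 equal slices spanning the solid's height, so layer i sits at z = i·h/7 — gives 7 non-empty perimeters. Each is a 4-segment closed polygon; G0 lifts to the layer z and rapids to the start vertex, then G1 traces the edges.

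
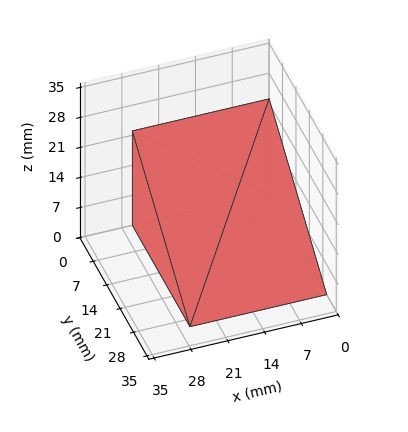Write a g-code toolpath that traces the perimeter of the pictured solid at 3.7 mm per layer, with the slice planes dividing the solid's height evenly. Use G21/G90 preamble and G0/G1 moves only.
Reading the render: the shape is a wedge (ramp): 26 × 30 mm base, rising to 22 mm along the y=0 edge and sloping linearly to z=0 at y=30 (dimensions read to the nearest mm from the axis ticks). For the g-code, the solid's height is divided into equal slices at the stated Δz and each level perimeter traced with G1 moves after a G0 lift.

; perimeter-only toolpath
G21 ; units = mm
G90 ; absolute positioning
G28 ; home
; layer 1
G0 Z3.7
G0 X0.0 Y0.0
G1 X26.0 Y0.0
G1 X26.0 Y25.0
G1 X0.0 Y25.0
G1 X0.0 Y0.0
; layer 2
G0 Z7.3
G0 X0.0 Y0.0
G1 X26.0 Y0.0
G1 X26.0 Y20.0
G1 X0.0 Y20.0
G1 X0.0 Y0.0
; layer 3
G0 Z11.0
G0 X0.0 Y0.0
G1 X26.0 Y0.0
G1 X26.0 Y15.0
G1 X0.0 Y15.0
G1 X0.0 Y0.0
; layer 4
G0 Z14.7
G0 X0.0 Y0.0
G1 X26.0 Y0.0
G1 X26.0 Y10.0
G1 X0.0 Y10.0
G1 X0.0 Y0.0
; layer 5
G0 Z18.3
G0 X0.0 Y0.0
G1 X26.0 Y0.0
G1 X26.0 Y5.0
G1 X0.0 Y5.0
G1 X0.0 Y0.0
M2 ; end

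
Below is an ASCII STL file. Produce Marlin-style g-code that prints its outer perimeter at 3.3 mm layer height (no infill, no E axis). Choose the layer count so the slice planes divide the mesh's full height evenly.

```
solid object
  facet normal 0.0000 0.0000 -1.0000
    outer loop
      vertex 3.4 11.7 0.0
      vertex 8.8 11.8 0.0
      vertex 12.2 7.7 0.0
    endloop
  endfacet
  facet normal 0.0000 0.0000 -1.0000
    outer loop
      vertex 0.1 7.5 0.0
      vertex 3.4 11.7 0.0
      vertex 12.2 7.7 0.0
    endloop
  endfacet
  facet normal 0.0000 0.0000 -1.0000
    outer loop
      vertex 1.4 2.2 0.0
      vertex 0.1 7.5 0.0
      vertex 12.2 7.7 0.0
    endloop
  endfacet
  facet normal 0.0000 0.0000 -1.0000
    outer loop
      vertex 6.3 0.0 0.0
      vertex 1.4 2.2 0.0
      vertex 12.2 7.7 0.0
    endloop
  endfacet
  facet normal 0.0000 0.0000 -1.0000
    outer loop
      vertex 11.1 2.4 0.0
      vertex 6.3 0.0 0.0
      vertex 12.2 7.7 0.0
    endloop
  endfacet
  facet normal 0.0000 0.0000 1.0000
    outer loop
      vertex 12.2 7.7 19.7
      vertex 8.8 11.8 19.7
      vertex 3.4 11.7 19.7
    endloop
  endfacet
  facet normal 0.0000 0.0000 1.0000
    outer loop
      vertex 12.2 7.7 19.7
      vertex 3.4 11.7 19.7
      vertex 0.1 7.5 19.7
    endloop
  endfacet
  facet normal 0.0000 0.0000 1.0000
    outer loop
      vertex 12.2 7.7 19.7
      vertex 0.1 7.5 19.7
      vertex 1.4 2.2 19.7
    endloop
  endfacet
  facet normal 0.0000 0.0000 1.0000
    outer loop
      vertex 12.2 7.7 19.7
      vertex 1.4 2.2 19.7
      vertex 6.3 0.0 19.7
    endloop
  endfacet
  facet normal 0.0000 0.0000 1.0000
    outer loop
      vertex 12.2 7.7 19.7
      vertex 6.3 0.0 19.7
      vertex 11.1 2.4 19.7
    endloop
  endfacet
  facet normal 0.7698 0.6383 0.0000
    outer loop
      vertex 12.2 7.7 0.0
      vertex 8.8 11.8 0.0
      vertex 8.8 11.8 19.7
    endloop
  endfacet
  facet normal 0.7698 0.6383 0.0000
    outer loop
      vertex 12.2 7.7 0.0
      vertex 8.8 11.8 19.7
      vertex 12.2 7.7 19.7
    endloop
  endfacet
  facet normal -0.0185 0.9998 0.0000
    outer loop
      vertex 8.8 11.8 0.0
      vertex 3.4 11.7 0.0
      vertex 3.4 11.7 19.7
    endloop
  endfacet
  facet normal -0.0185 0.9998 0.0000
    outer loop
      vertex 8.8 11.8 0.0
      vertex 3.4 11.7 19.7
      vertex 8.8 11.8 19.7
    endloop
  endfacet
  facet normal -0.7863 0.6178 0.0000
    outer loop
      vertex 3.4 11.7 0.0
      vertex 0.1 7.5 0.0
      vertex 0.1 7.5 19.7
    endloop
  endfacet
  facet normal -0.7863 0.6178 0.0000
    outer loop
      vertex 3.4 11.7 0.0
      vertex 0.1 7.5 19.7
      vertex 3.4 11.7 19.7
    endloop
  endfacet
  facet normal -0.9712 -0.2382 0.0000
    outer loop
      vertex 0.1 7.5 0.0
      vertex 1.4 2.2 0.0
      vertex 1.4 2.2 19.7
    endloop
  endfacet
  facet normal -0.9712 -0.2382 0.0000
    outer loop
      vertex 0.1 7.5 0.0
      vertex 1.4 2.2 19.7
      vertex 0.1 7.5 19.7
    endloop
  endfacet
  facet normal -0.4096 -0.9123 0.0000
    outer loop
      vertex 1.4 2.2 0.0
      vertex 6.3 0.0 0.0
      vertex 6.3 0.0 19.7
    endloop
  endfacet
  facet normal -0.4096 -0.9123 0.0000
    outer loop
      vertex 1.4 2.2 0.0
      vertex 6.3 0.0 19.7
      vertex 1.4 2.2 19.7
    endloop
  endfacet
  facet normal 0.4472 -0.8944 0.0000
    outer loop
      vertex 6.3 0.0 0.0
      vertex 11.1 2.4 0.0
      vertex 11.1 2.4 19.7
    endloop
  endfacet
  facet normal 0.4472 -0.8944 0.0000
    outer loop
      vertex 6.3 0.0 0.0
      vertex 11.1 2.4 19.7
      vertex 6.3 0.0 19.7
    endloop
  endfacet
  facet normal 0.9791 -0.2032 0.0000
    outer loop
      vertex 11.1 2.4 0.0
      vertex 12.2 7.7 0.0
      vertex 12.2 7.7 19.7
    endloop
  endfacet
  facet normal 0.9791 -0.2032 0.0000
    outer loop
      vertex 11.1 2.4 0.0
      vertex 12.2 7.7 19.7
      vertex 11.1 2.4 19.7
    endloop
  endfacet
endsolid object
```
; perimeter-only toolpath
G21 ; units = mm
G90 ; absolute positioning
G28 ; home
; layer 1
G0 Z3.3
G0 X12.2 Y7.7
G1 X8.8 Y11.8
G1 X3.4 Y11.7
G1 X0.1 Y7.5
G1 X1.4 Y2.2
G1 X6.3 Y0.0
G1 X11.1 Y2.4
G1 X12.2 Y7.7
; layer 2
G0 Z6.6
G0 X12.2 Y7.7
G1 X8.8 Y11.8
G1 X3.4 Y11.7
G1 X0.1 Y7.5
G1 X1.4 Y2.2
G1 X6.3 Y0.0
G1 X11.1 Y2.4
G1 X12.2 Y7.7
; layer 3
G0 Z9.8
G0 X12.2 Y7.7
G1 X8.8 Y11.8
G1 X3.4 Y11.7
G1 X0.1 Y7.5
G1 X1.4 Y2.2
G1 X6.3 Y0.0
G1 X11.1 Y2.4
G1 X12.2 Y7.7
; layer 4
G0 Z13.1
G0 X12.2 Y7.7
G1 X8.8 Y11.8
G1 X3.4 Y11.7
G1 X0.1 Y7.5
G1 X1.4 Y2.2
G1 X6.3 Y0.0
G1 X11.1 Y2.4
G1 X12.2 Y7.7
; layer 5
G0 Z16.4
G0 X12.2 Y7.7
G1 X8.8 Y11.8
G1 X3.4 Y11.7
G1 X0.1 Y7.5
G1 X1.4 Y2.2
G1 X6.3 Y0.0
G1 X11.1 Y2.4
G1 X12.2 Y7.7
; layer 6
G0 Z19.7
G0 X12.2 Y7.7
G1 X8.8 Y11.8
G1 X3.4 Y11.7
G1 X0.1 Y7.5
G1 X1.4 Y2.2
G1 X6.3 Y0.0
G1 X11.1 Y2.4
G1 X12.2 Y7.7
M2 ; end

The solid is a regular 7-sided prism (a cylinder approximated with 7 flat sides), circumscribed radius ≈ 6.2 mm, height ≈ 19.7 mm. Slicing at Δz = 3.3 mm — 6 equal slices spanning the solid's height, so layer i sits at z = i·h/6 — gives 6 non-empty perimeters. Each is a 7-segment closed polygon; G0 lifts to the layer z and rapids to the start vertex, then G1 traces the edges.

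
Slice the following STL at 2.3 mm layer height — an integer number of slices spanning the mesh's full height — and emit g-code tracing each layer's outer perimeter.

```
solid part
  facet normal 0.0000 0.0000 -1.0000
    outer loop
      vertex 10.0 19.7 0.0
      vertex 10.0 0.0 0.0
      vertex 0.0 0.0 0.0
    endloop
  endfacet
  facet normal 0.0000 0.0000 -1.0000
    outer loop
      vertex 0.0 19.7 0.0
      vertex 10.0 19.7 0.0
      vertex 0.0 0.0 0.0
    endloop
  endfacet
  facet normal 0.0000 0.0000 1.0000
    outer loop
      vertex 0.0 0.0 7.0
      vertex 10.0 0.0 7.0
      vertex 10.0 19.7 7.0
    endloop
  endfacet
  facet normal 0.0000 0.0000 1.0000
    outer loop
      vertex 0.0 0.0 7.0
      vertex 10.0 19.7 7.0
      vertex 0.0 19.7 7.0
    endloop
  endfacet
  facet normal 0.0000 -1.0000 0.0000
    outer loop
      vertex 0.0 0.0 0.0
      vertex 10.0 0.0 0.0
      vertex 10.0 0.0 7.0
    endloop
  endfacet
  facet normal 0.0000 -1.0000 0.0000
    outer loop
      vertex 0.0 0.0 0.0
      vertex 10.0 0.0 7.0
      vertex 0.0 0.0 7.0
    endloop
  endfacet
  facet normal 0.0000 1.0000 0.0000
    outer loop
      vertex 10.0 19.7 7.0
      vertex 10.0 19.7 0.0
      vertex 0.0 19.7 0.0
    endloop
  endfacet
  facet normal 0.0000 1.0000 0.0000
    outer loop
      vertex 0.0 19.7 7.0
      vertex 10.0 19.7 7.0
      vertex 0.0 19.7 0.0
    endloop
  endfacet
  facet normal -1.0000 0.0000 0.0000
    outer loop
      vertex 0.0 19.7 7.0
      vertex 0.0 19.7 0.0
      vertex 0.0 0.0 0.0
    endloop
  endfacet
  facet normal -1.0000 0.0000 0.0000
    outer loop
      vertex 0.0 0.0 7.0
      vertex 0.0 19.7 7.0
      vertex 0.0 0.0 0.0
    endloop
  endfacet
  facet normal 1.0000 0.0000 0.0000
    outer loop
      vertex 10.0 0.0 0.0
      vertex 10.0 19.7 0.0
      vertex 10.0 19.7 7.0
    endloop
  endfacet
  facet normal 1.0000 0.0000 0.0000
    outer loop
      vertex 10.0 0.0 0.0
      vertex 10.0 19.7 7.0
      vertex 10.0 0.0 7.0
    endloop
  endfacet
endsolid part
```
; perimeter-only toolpath
G21 ; units = mm
G90 ; absolute positioning
G28 ; home
; layer 1
G0 Z2.3
G0 X0.0 Y0.0
G1 X10.0 Y0.0
G1 X10.0 Y19.7
G1 X0.0 Y19.7
G1 X0.0 Y0.0
; layer 2
G0 Z4.7
G0 X0.0 Y0.0
G1 X10.0 Y0.0
G1 X10.0 Y19.7
G1 X0.0 Y19.7
G1 X0.0 Y0.0
; layer 3
G0 Z7.0
G0 X0.0 Y0.0
G1 X10.0 Y0.0
G1 X10.0 Y19.7
G1 X0.0 Y19.7
G1 X0.0 Y0.0
M2 ; end

The solid is a rectangular box, roughly 10 × 19.7 mm footprint and 7 mm tall. Slicing at Δz = 2.3 mm — 3 equal slices spanning the solid's height, so layer i sits at z = i·h/3 — gives 3 non-empty perimeters. Each is a 4-segment closed polygon; G0 lifts to the layer z and rapids to the start vertex, then G1 traces the edges.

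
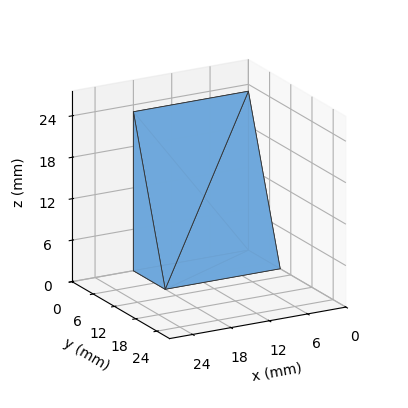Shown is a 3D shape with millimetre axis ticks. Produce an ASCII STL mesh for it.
Reading the render: the shape is a wedge (ramp): 18 × 9 mm base, rising to 23 mm along the y=0 edge and sloping linearly to z=0 at y=9 (dimensions read to the nearest mm from the axis ticks). For the STL, each face is triangulated and given an outward normal.

solid part
  facet normal 0.0000 0.0000 -1.0000
    outer loop
      vertex 18.00 9.00 0.00
      vertex 18.00 0.00 0.00
      vertex 0.00 0.00 0.00
    endloop
  endfacet
  facet normal 0.0000 0.0000 -1.0000
    outer loop
      vertex 0.00 9.00 0.00
      vertex 18.00 9.00 0.00
      vertex 0.00 0.00 0.00
    endloop
  endfacet
  facet normal 0.0000 -1.0000 0.0000
    outer loop
      vertex 0.00 0.00 0.00
      vertex 18.00 0.00 0.00
      vertex 18.00 0.00 23.00
    endloop
  endfacet
  facet normal 0.0000 -1.0000 0.0000
    outer loop
      vertex 0.00 0.00 0.00
      vertex 18.00 0.00 23.00
      vertex 0.00 0.00 23.00
    endloop
  endfacet
  facet normal 0.0000 0.9312 0.3644
    outer loop
      vertex 0.00 0.00 23.00
      vertex 18.00 0.00 23.00
      vertex 18.00 9.00 0.00
    endloop
  endfacet
  facet normal 0.0000 0.9312 0.3644
    outer loop
      vertex 0.00 0.00 23.00
      vertex 18.00 9.00 0.00
      vertex 0.00 9.00 0.00
    endloop
  endfacet
  facet normal -1.0000 0.0000 0.0000
    outer loop
      vertex 0.00 0.00 23.00
      vertex 0.00 9.00 0.00
      vertex 0.00 0.00 0.00
    endloop
  endfacet
  facet normal 1.0000 0.0000 0.0000
    outer loop
      vertex 18.00 0.00 0.00
      vertex 18.00 9.00 0.00
      vertex 18.00 0.00 23.00
    endloop
  endfacet
endsolid part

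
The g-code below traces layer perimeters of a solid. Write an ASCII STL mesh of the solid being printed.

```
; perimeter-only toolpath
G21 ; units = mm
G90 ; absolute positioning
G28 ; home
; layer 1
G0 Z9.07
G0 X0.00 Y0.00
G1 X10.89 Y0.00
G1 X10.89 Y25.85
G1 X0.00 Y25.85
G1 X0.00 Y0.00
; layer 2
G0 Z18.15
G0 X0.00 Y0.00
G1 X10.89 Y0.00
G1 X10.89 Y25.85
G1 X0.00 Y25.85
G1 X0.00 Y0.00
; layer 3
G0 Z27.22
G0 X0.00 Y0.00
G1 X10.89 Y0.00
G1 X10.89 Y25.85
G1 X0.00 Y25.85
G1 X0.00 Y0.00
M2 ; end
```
solid part
  facet normal 0.0000 0.0000 -1.0000
    outer loop
      vertex 10.89 25.85 0.00
      vertex 10.89 0.00 0.00
      vertex 0.00 0.00 0.00
    endloop
  endfacet
  facet normal 0.0000 0.0000 -1.0000
    outer loop
      vertex 0.00 25.85 0.00
      vertex 10.89 25.85 0.00
      vertex 0.00 0.00 0.00
    endloop
  endfacet
  facet normal 0.0000 0.0000 1.0000
    outer loop
      vertex 0.00 0.00 27.22
      vertex 10.89 0.00 27.22
      vertex 10.89 25.85 27.22
    endloop
  endfacet
  facet normal 0.0000 0.0000 1.0000
    outer loop
      vertex 0.00 0.00 27.22
      vertex 10.89 25.85 27.22
      vertex 0.00 25.85 27.22
    endloop
  endfacet
  facet normal 0.0000 -1.0000 0.0000
    outer loop
      vertex 0.00 0.00 0.00
      vertex 10.89 0.00 0.00
      vertex 10.89 0.00 27.22
    endloop
  endfacet
  facet normal 0.0000 -1.0000 0.0000
    outer loop
      vertex 0.00 0.00 0.00
      vertex 10.89 0.00 27.22
      vertex 0.00 0.00 27.22
    endloop
  endfacet
  facet normal 0.0000 1.0000 0.0000
    outer loop
      vertex 10.89 25.85 27.22
      vertex 10.89 25.85 0.00
      vertex 0.00 25.85 0.00
    endloop
  endfacet
  facet normal 0.0000 1.0000 0.0000
    outer loop
      vertex 0.00 25.85 27.22
      vertex 10.89 25.85 27.22
      vertex 0.00 25.85 0.00
    endloop
  endfacet
  facet normal -1.0000 0.0000 0.0000
    outer loop
      vertex 0.00 25.85 27.22
      vertex 0.00 25.85 0.00
      vertex 0.00 0.00 0.00
    endloop
  endfacet
  facet normal -1.0000 0.0000 0.0000
    outer loop
      vertex 0.00 0.00 27.22
      vertex 0.00 25.85 27.22
      vertex 0.00 0.00 0.00
    endloop
  endfacet
  facet normal 1.0000 0.0000 0.0000
    outer loop
      vertex 10.89 0.00 0.00
      vertex 10.89 25.85 0.00
      vertex 10.89 25.85 27.22
    endloop
  endfacet
  facet normal 1.0000 0.0000 0.0000
    outer loop
      vertex 10.89 0.00 0.00
      vertex 10.89 25.85 27.22
      vertex 10.89 0.00 27.22
    endloop
  endfacet
endsolid part

The G0 Z moves step by Δz≈9.07 mm. Every layer's G1 loop is the same polygon, so the solid is a straight extrusion of it from z=0 to z≈27.2. Closing with flat bottom and top caps and triangulating gives 12 facets — a rectangular box, roughly 10.9 × 25.9 mm footprint and 27.2 mm tall.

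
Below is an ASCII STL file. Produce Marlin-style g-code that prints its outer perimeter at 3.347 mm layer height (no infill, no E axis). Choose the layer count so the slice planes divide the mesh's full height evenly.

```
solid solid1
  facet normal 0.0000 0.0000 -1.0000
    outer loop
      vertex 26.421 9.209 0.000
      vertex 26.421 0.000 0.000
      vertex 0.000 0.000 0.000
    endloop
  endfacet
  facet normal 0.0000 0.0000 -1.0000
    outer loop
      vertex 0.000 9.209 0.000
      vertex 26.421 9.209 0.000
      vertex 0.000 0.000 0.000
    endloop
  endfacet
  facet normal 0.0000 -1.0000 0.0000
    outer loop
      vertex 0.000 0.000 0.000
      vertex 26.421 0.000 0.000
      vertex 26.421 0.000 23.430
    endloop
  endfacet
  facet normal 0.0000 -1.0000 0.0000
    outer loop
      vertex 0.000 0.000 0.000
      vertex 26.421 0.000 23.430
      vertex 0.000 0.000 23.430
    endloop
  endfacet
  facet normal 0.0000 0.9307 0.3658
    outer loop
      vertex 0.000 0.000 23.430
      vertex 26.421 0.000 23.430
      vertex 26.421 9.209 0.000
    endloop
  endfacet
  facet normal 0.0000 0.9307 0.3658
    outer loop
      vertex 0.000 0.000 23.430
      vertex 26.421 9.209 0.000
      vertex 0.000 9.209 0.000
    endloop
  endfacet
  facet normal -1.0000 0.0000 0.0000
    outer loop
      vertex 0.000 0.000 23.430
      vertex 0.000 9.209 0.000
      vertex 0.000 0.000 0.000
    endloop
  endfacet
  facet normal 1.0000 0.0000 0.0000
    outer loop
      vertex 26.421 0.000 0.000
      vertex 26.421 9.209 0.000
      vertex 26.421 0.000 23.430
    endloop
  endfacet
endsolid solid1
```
; perimeter-only toolpath
G21 ; units = mm
G90 ; absolute positioning
G28 ; home
; layer 1
G0 Z3.347
G0 X0.000 Y0.000
G1 X26.421 Y0.000
G1 X26.421 Y7.893
G1 X0.000 Y7.893
G1 X0.000 Y0.000
; layer 2
G0 Z6.694
G0 X0.000 Y0.000
G1 X26.421 Y0.000
G1 X26.421 Y6.578
G1 X0.000 Y6.578
G1 X0.000 Y0.000
; layer 3
G0 Z10.041
G0 X0.000 Y0.000
G1 X26.421 Y0.000
G1 X26.421 Y5.262
G1 X0.000 Y5.262
G1 X0.000 Y0.000
; layer 4
G0 Z13.389
G0 X0.000 Y0.000
G1 X26.421 Y0.000
G1 X26.421 Y3.947
G1 X0.000 Y3.947
G1 X0.000 Y0.000
; layer 5
G0 Z16.736
G0 X0.000 Y0.000
G1 X26.421 Y0.000
G1 X26.421 Y2.631
G1 X0.000 Y2.631
G1 X0.000 Y0.000
; layer 6
G0 Z20.083
G0 X0.000 Y0.000
G1 X26.421 Y0.000
G1 X26.421 Y1.316
G1 X0.000 Y1.316
G1 X0.000 Y0.000
M2 ; end

The solid is a wedge (ramp): 26.4 × 9.21 mm base, rising to 23.4 mm along the y=0 edge and sloping linearly to z=0 at y=9.21. Slicing at Δz = 3.347 mm — 7 equal slices spanning the solid's height, so layer i sits at z = i·h/7 — gives 6 non-empty perimeters. Each is a 4-segment closed polygon; G0 lifts to the layer z and rapids to the start vertex, then G1 traces the edges. The cross-section shrinks linearly with z (the slice at the apex is degenerate and omitted).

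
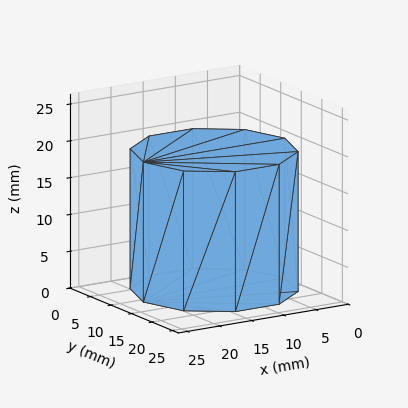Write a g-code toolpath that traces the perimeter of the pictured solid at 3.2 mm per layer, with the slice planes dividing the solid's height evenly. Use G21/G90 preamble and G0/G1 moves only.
Reading the render: the shape is a regular 10-sided prism (a cylinder approximated with 10 flat sides), circumscribed radius ≈ 11 mm, height ≈ 19 mm (dimensions read to the nearest mm from the axis ticks). For the g-code, the solid's height is divided into equal slices at the stated Δz and each level perimeter traced with G1 moves after a G0 lift.

; perimeter-only toolpath
G21 ; units = mm
G90 ; absolute positioning
G28 ; home
; layer 1
G0 Z3.2
G0 X22.0 Y11.0
G1 X19.9 Y17.5
G1 X14.4 Y21.5
G1 X7.6 Y21.5
G1 X2.1 Y17.5
G1 X0.0 Y11.0
G1 X2.1 Y4.5
G1 X7.6 Y0.5
G1 X14.4 Y0.5
G1 X19.9 Y4.5
G1 X22.0 Y11.0
; layer 2
G0 Z6.3
G0 X22.0 Y11.0
G1 X19.9 Y17.5
G1 X14.4 Y21.5
G1 X7.6 Y21.5
G1 X2.1 Y17.5
G1 X0.0 Y11.0
G1 X2.1 Y4.5
G1 X7.6 Y0.5
G1 X14.4 Y0.5
G1 X19.9 Y4.5
G1 X22.0 Y11.0
; layer 3
G0 Z9.5
G0 X22.0 Y11.0
G1 X19.9 Y17.5
G1 X14.4 Y21.5
G1 X7.6 Y21.5
G1 X2.1 Y17.5
G1 X0.0 Y11.0
G1 X2.1 Y4.5
G1 X7.6 Y0.5
G1 X14.4 Y0.5
G1 X19.9 Y4.5
G1 X22.0 Y11.0
; layer 4
G0 Z12.7
G0 X22.0 Y11.0
G1 X19.9 Y17.5
G1 X14.4 Y21.5
G1 X7.6 Y21.5
G1 X2.1 Y17.5
G1 X0.0 Y11.0
G1 X2.1 Y4.5
G1 X7.6 Y0.5
G1 X14.4 Y0.5
G1 X19.9 Y4.5
G1 X22.0 Y11.0
; layer 5
G0 Z15.8
G0 X22.0 Y11.0
G1 X19.9 Y17.5
G1 X14.4 Y21.5
G1 X7.6 Y21.5
G1 X2.1 Y17.5
G1 X0.0 Y11.0
G1 X2.1 Y4.5
G1 X7.6 Y0.5
G1 X14.4 Y0.5
G1 X19.9 Y4.5
G1 X22.0 Y11.0
; layer 6
G0 Z19.0
G0 X22.0 Y11.0
G1 X19.9 Y17.5
G1 X14.4 Y21.5
G1 X7.6 Y21.5
G1 X2.1 Y17.5
G1 X0.0 Y11.0
G1 X2.1 Y4.5
G1 X7.6 Y0.5
G1 X14.4 Y0.5
G1 X19.9 Y4.5
G1 X22.0 Y11.0
M2 ; end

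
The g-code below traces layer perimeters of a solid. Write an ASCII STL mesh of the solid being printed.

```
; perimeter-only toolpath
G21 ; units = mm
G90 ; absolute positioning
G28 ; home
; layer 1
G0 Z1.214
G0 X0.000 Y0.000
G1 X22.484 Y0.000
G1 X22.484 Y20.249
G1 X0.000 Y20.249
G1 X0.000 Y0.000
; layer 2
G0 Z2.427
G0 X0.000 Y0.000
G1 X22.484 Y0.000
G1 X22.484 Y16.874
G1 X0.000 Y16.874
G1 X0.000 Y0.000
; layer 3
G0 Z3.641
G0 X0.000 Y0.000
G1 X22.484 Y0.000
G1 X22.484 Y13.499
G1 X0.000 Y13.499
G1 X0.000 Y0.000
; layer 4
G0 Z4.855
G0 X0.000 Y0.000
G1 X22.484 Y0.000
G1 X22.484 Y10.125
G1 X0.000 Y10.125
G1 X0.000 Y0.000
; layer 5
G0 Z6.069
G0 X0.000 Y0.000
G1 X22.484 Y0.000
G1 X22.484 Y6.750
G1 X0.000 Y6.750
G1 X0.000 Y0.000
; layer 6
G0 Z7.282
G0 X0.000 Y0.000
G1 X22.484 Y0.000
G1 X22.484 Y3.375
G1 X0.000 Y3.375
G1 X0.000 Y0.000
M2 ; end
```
solid part
  facet normal 0.0000 0.0000 -1.0000
    outer loop
      vertex 22.484 23.624 0.000
      vertex 22.484 0.000 0.000
      vertex 0.000 0.000 0.000
    endloop
  endfacet
  facet normal 0.0000 0.0000 -1.0000
    outer loop
      vertex 0.000 23.624 0.000
      vertex 22.484 23.624 0.000
      vertex 0.000 0.000 0.000
    endloop
  endfacet
  facet normal 0.0000 -1.0000 0.0000
    outer loop
      vertex 0.000 0.000 0.000
      vertex 22.484 0.000 0.000
      vertex 22.484 0.000 8.496
    endloop
  endfacet
  facet normal 0.0000 -1.0000 0.0000
    outer loop
      vertex 0.000 0.000 0.000
      vertex 22.484 0.000 8.496
      vertex 0.000 0.000 8.496
    endloop
  endfacet
  facet normal 0.0000 0.3384 0.9410
    outer loop
      vertex 0.000 0.000 8.496
      vertex 22.484 0.000 8.496
      vertex 22.484 23.624 0.000
    endloop
  endfacet
  facet normal 0.0000 0.3384 0.9410
    outer loop
      vertex 0.000 0.000 8.496
      vertex 22.484 23.624 0.000
      vertex 0.000 23.624 0.000
    endloop
  endfacet
  facet normal -1.0000 0.0000 0.0000
    outer loop
      vertex 0.000 0.000 8.496
      vertex 0.000 23.624 0.000
      vertex 0.000 0.000 0.000
    endloop
  endfacet
  facet normal 1.0000 0.0000 0.0000
    outer loop
      vertex 22.484 0.000 0.000
      vertex 22.484 23.624 0.000
      vertex 22.484 0.000 8.496
    endloop
  endfacet
endsolid part

The G0 Z moves step by Δz≈1.214 mm. The G1 loops shrink linearly with z, so the solid tapers from its base footprint up to z≈8.5. Closing with a flat bottom cap and the tapered top and triangulating gives 8 facets — a wedge (ramp): 22.5 × 23.6 mm base, rising to 8.5 mm along the y=0 edge and sloping linearly to z=0 at y=23.6.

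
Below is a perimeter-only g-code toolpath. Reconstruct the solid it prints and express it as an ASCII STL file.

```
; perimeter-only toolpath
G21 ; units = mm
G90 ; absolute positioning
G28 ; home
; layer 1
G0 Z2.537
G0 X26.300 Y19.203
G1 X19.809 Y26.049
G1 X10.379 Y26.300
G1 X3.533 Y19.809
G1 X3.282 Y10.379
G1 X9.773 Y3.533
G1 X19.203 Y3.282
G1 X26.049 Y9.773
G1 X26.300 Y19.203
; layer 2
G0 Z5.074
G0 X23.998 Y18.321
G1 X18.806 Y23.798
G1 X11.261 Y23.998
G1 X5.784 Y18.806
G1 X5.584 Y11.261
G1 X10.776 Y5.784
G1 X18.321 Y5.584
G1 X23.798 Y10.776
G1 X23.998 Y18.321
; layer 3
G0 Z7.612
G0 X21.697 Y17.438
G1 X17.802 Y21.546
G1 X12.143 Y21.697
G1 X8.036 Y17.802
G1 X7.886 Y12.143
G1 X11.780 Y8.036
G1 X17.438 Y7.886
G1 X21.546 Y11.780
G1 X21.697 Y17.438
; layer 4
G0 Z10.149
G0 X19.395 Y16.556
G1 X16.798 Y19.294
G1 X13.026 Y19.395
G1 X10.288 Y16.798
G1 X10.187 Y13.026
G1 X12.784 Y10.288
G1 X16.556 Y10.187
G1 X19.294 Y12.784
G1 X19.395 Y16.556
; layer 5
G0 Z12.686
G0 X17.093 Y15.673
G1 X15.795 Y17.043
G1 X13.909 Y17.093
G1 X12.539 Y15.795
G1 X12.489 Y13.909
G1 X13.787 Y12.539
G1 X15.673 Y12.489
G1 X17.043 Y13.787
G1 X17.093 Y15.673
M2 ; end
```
solid part
  facet normal 0.0000 0.0000 -1.0000
    outer loop
      vertex 9.496 28.602 0.000
      vertex 20.813 28.301 0.000
      vertex 28.602 20.086 0.000
    endloop
  endfacet
  facet normal 0.0000 0.0000 -1.0000
    outer loop
      vertex 1.281 20.813 0.000
      vertex 9.496 28.602 0.000
      vertex 28.602 20.086 0.000
    endloop
  endfacet
  facet normal 0.0000 0.0000 -1.0000
    outer loop
      vertex 0.980 9.496 0.000
      vertex 1.281 20.813 0.000
      vertex 28.602 20.086 0.000
    endloop
  endfacet
  facet normal 0.0000 0.0000 -1.0000
    outer loop
      vertex 8.769 1.281 0.000
      vertex 0.980 9.496 0.000
      vertex 28.602 20.086 0.000
    endloop
  endfacet
  facet normal 0.0000 0.0000 -1.0000
    outer loop
      vertex 20.086 0.980 0.000
      vertex 8.769 1.281 0.000
      vertex 28.602 20.086 0.000
    endloop
  endfacet
  facet normal 0.0000 0.0000 -1.0000
    outer loop
      vertex 28.301 8.769 0.000
      vertex 20.086 0.980 0.000
      vertex 28.602 20.086 0.000
    endloop
  endfacet
  facet normal 0.5400 0.5120 0.6680
    outer loop
      vertex 28.602 20.086 0.000
      vertex 20.813 28.301 0.000
      vertex 14.791 14.791 15.223
    endloop
  endfacet
  facet normal 0.0198 0.7439 0.6680
    outer loop
      vertex 20.813 28.301 0.000
      vertex 9.496 28.602 0.000
      vertex 14.791 14.791 15.223
    endloop
  endfacet
  facet normal -0.5120 0.5400 0.6680
    outer loop
      vertex 9.496 28.602 0.000
      vertex 1.281 20.813 0.000
      vertex 14.791 14.791 15.223
    endloop
  endfacet
  facet normal -0.7439 0.0198 0.6680
    outer loop
      vertex 1.281 20.813 0.000
      vertex 0.980 9.496 0.000
      vertex 14.791 14.791 15.223
    endloop
  endfacet
  facet normal -0.5400 -0.5120 0.6680
    outer loop
      vertex 0.980 9.496 0.000
      vertex 8.769 1.281 0.000
      vertex 14.791 14.791 15.223
    endloop
  endfacet
  facet normal -0.0198 -0.7439 0.6680
    outer loop
      vertex 8.769 1.281 0.000
      vertex 20.086 0.980 0.000
      vertex 14.791 14.791 15.223
    endloop
  endfacet
  facet normal 0.5120 -0.5400 0.6680
    outer loop
      vertex 20.086 0.980 0.000
      vertex 28.301 8.769 0.000
      vertex 14.791 14.791 15.223
    endloop
  endfacet
  facet normal 0.7439 -0.0198 0.6680
    outer loop
      vertex 28.301 8.769 0.000
      vertex 28.602 20.086 0.000
      vertex 14.791 14.791 15.223
    endloop
  endfacet
endsolid part

The G0 Z moves step by Δz≈2.537 mm. The G1 loops shrink linearly with z, so the solid tapers from its base footprint up to z≈15.2. Closing with a flat bottom cap and the tapered top and triangulating gives 14 facets — a regular 8-sided pyramid, base circumscribed radius ≈ 14.8 mm, apex at z ≈ 15.2 mm.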